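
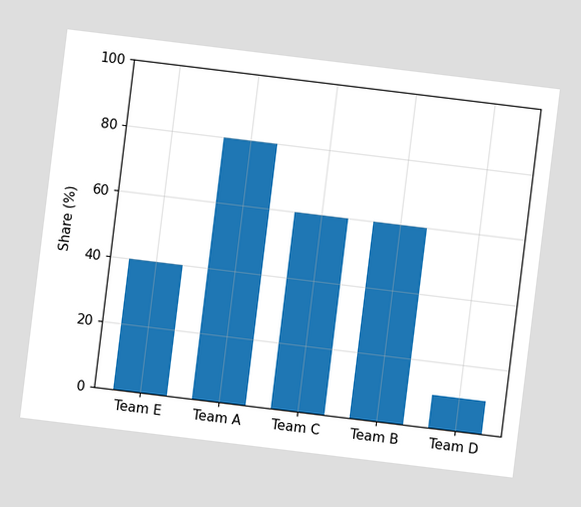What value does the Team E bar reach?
40%

The chart is tilted about 7° clockwise. Reading along the chart's y-axis, the Team E bar reaches 40%.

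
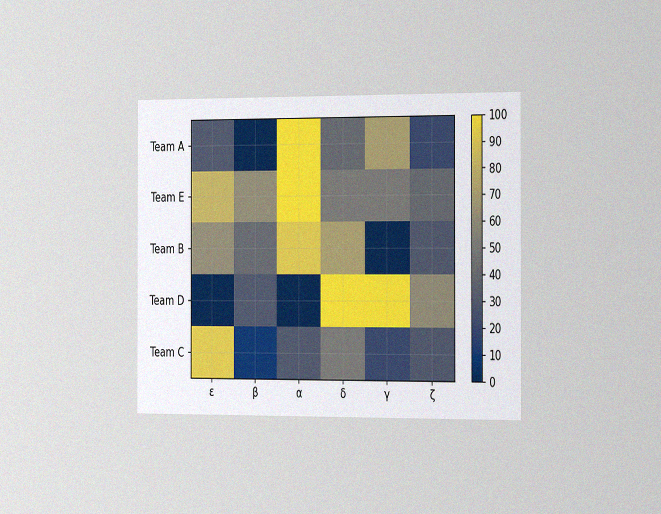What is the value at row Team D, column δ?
The chart is viewed slightly from the right, with some photo noise. Matching cell (Team D, δ) against the colorbar gives 100.

100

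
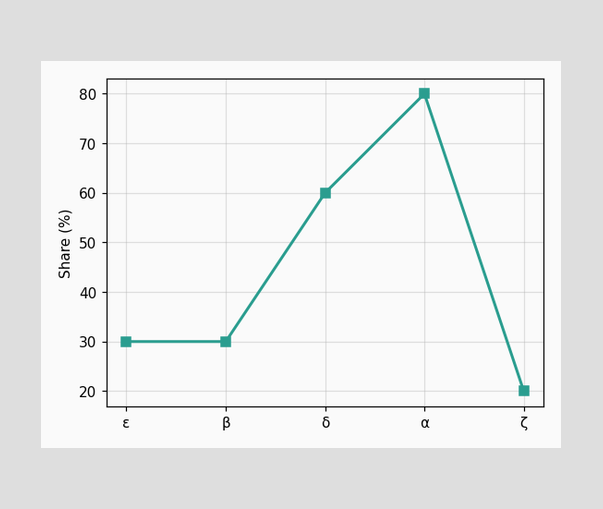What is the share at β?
30%

At β, the line is at 30%.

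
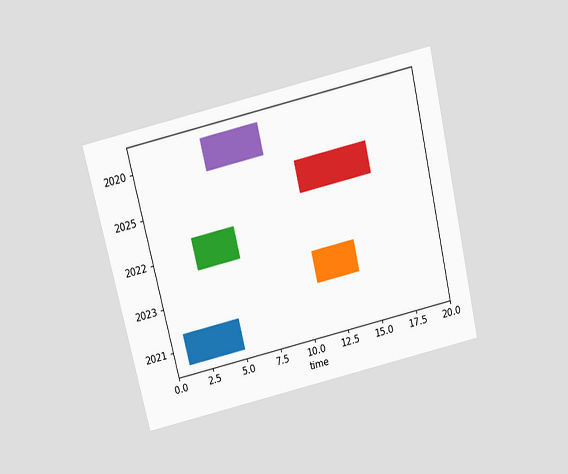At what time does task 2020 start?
The chart is tilted about 13° counter-clockwise and viewed slightly from above. The 2020 bar begins at t=5.

5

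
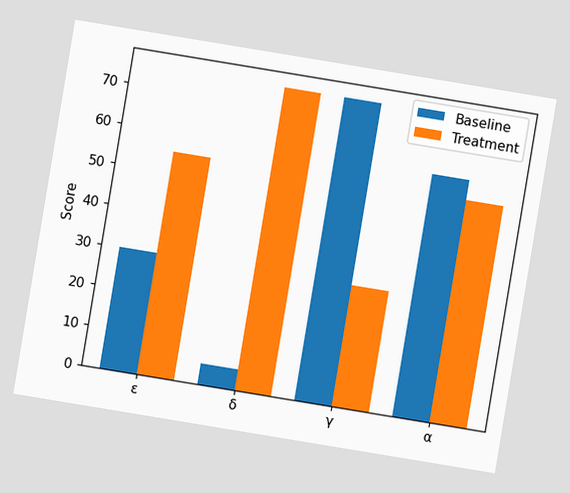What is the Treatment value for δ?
The chart is tilted about 9° clockwise. The Treatment bar at δ reaches 75 on the y-axis.

75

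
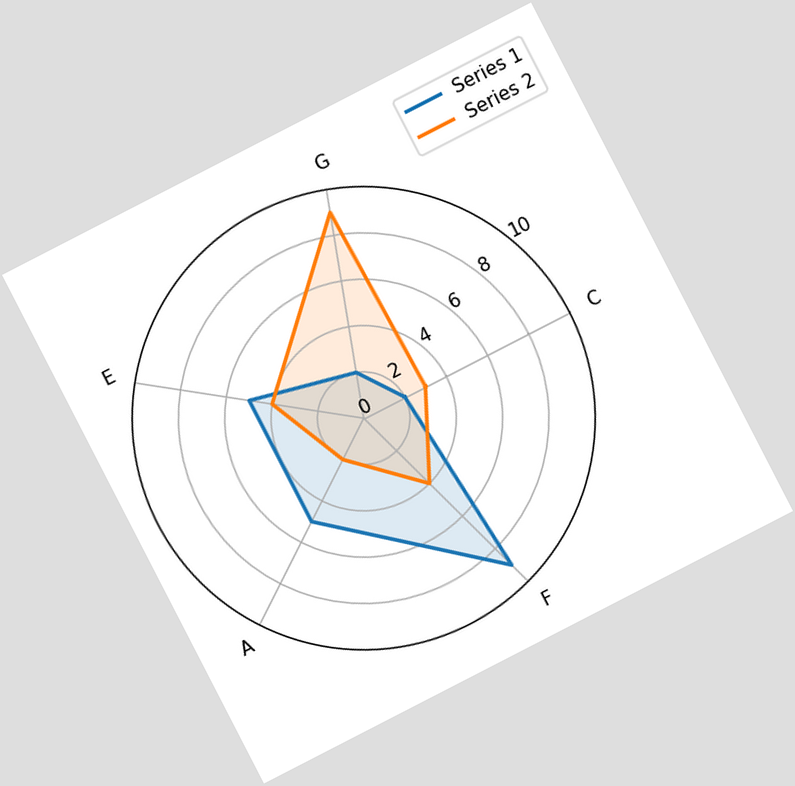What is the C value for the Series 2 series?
3

The chart is tilted about 27° counter-clockwise. On the C axis, Series 2 reaches 3.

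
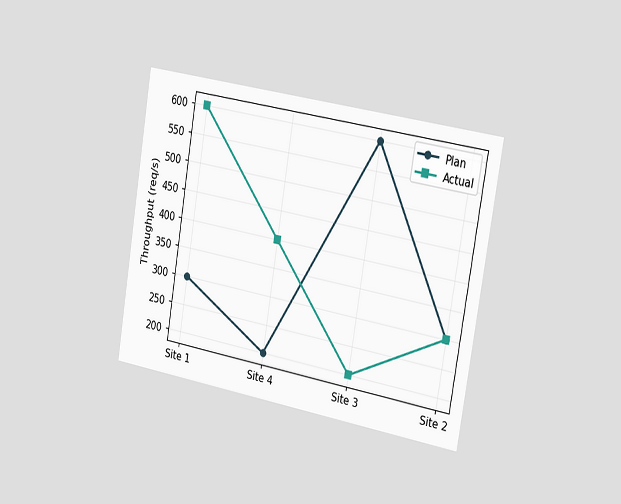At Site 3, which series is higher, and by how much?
Plan, by 400req/s

The chart is tilted about 9° clockwise and viewed slightly from the right. At Site 3, Plan sits above the other line by 400req/s.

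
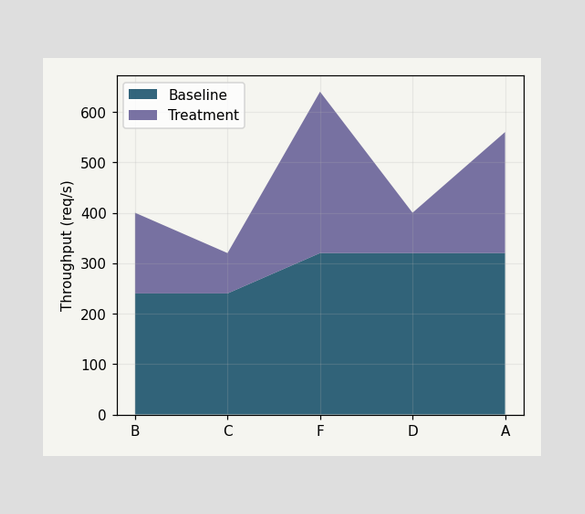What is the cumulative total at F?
The stacked total at F reaches 640req/s.

640req/s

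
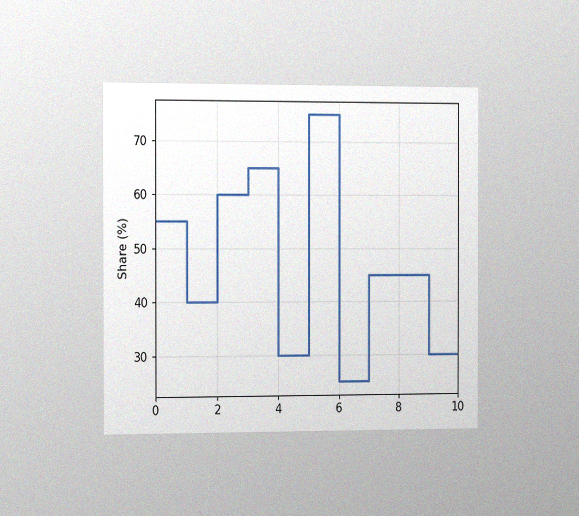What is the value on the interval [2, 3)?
The chart is viewed slightly from the left, with some photo noise. On [2, 3) the step sits at 60%.

60%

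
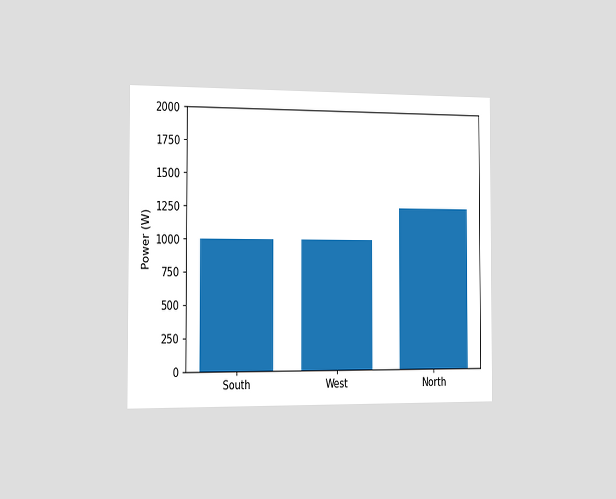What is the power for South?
1000W

The chart is viewed slightly from the left. Reading along the chart's y-axis, the South bar reaches 1000W.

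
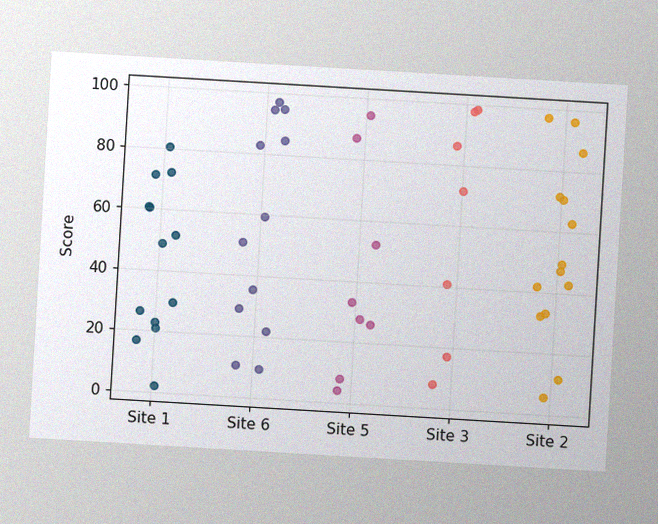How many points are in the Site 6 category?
12

The chart is tilted about 3° clockwise, with some photo noise. Counting the markers in the Site 6 column gives 12.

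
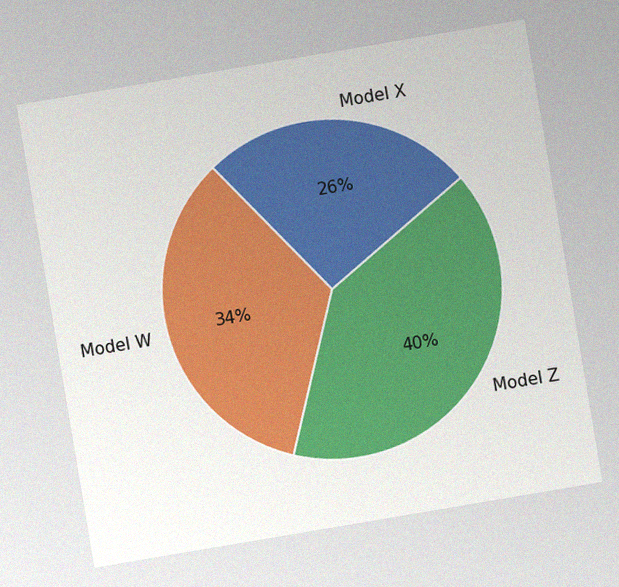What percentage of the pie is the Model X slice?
The chart is tilted about 10° counter-clockwise, with some photo noise. The Model X slice takes up 26% of the pie.

26%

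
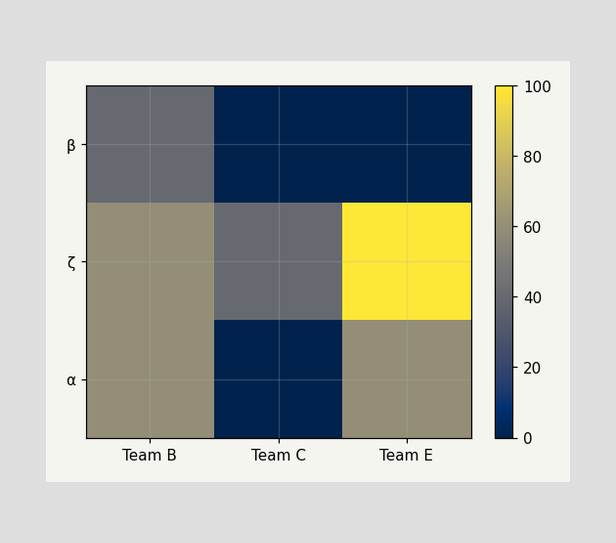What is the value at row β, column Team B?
40

Matching cell (β, Team B) against the colorbar gives 40.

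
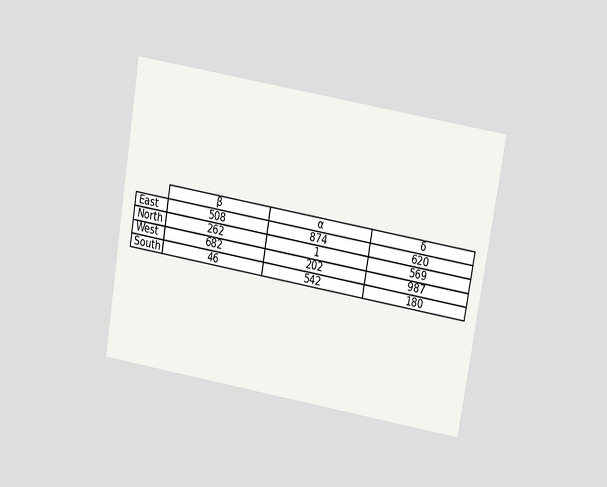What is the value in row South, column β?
The chart is tilted about 9° clockwise and viewed slightly from above. The (South, β) cell reads 46.

46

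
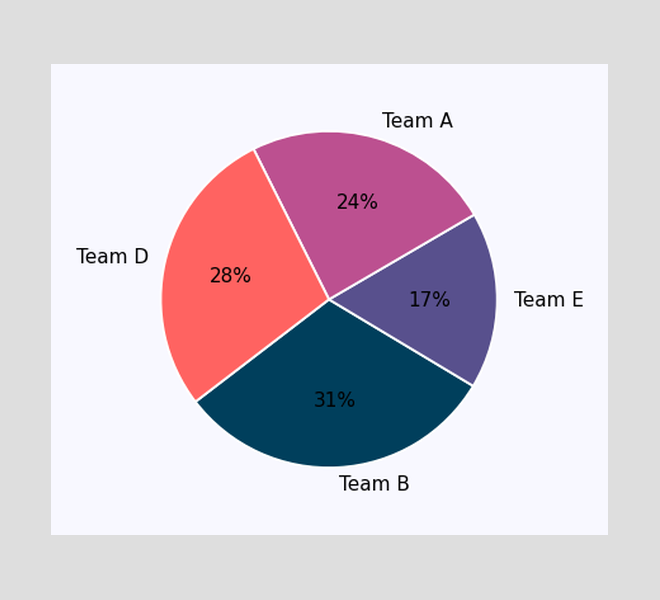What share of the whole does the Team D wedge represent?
28%

The Team D slice takes up 28% of the pie.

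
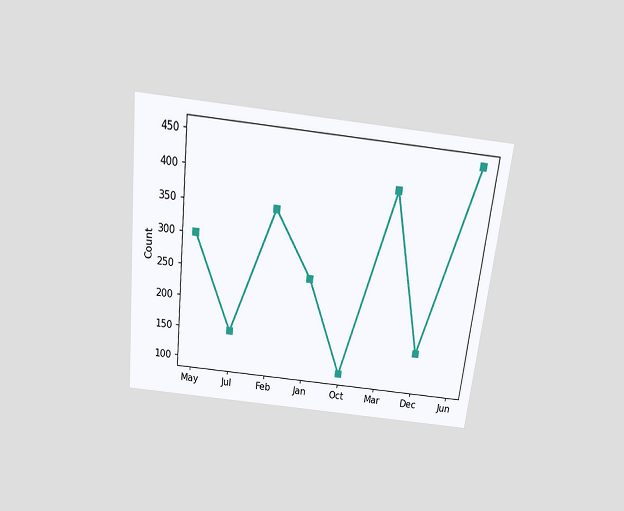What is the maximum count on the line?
450

The chart is tilted about 6° clockwise and viewed slightly from above. The highest point is at Jun, and reading across to the y-axis gives 450.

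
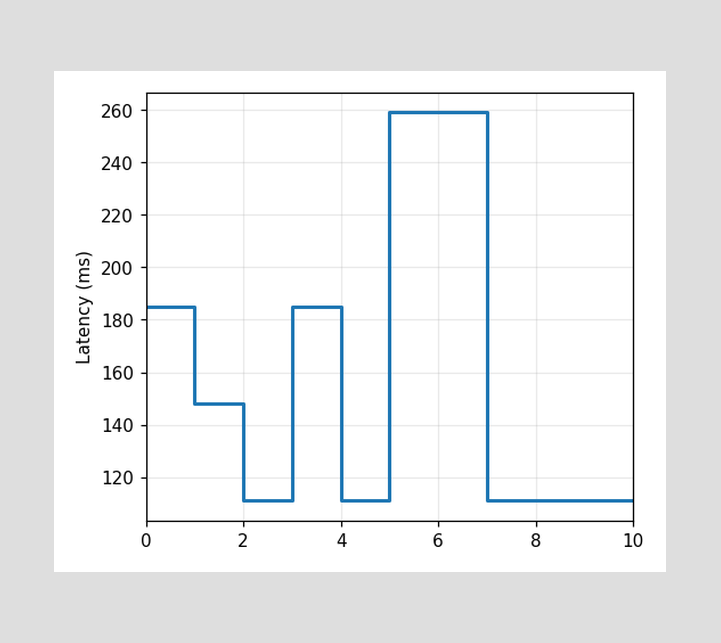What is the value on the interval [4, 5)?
On [4, 5) the step sits at 111ms.

111ms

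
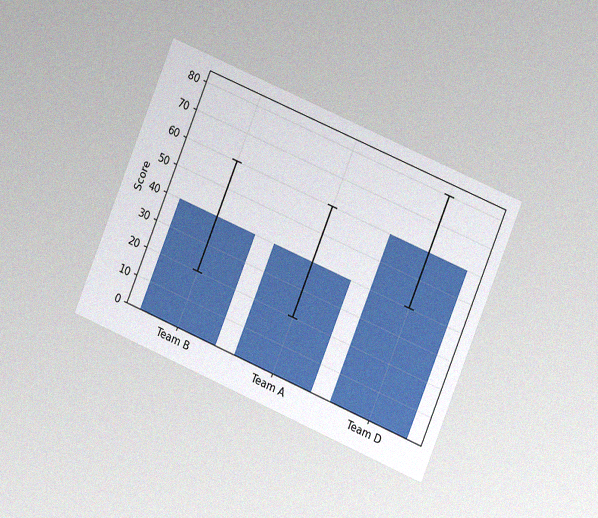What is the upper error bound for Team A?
The chart is tilted about 23° clockwise and viewed slightly from the right, with some photo noise. The Team A bar's upper whisker reaches 60.

60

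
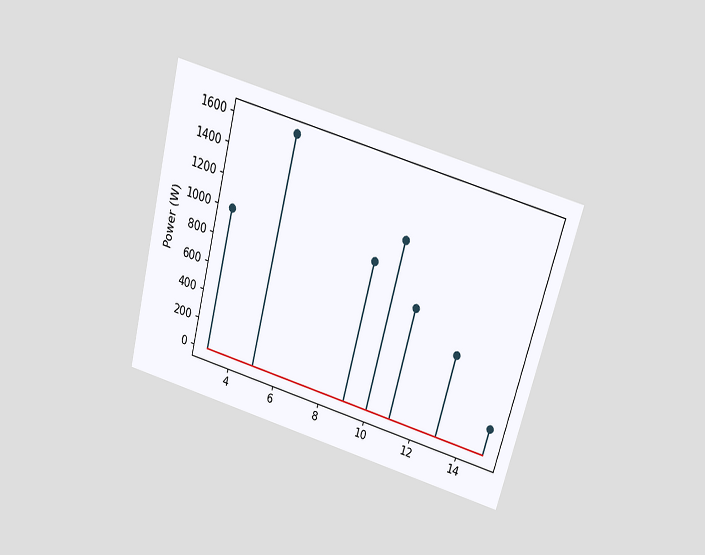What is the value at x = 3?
The chart is tilted about 15° clockwise and viewed slightly from above. The stem at x=3 reaches 1000W.

1000W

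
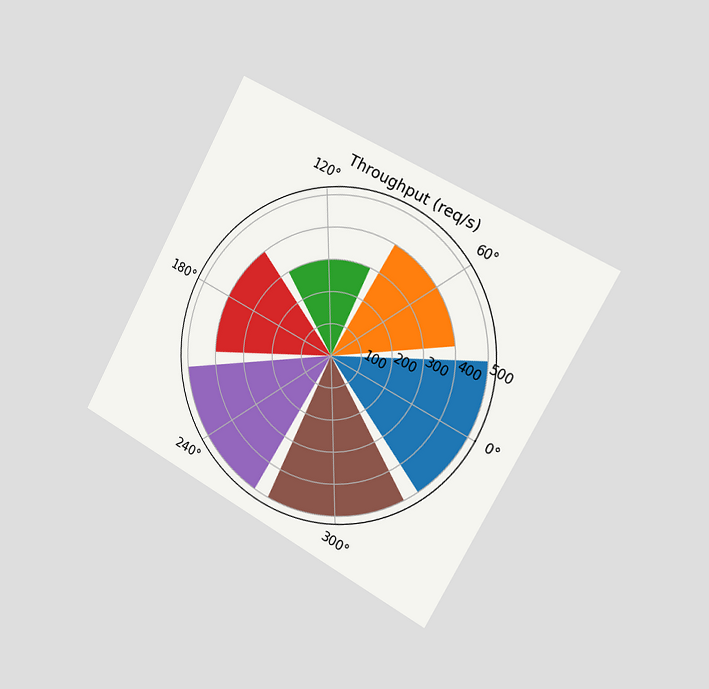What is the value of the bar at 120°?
300req/s

The chart is tilted about 29° clockwise and viewed slightly from the right. The bar at 120° reaches 300req/s on the radial axis.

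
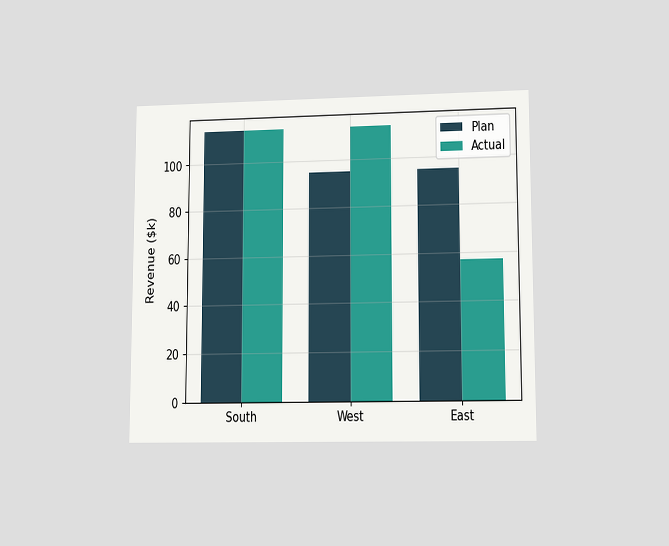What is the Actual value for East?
$57k

The chart is viewed at a slight angle. The Actual bar at East reaches $57k on the y-axis.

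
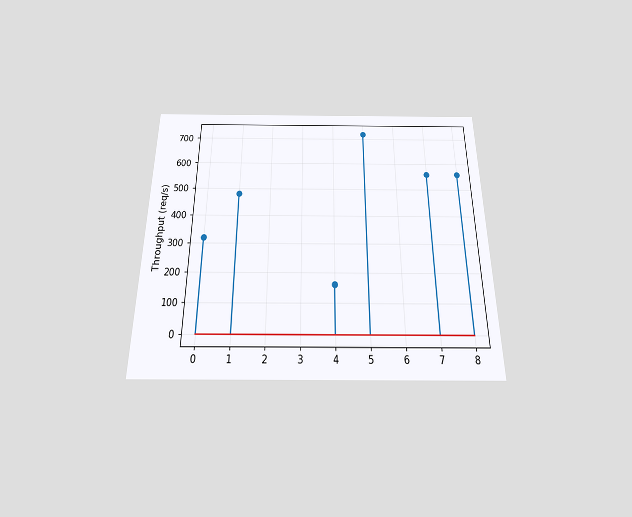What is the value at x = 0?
320req/s

The chart is viewed slightly from below. The stem at x=0 reaches 320req/s.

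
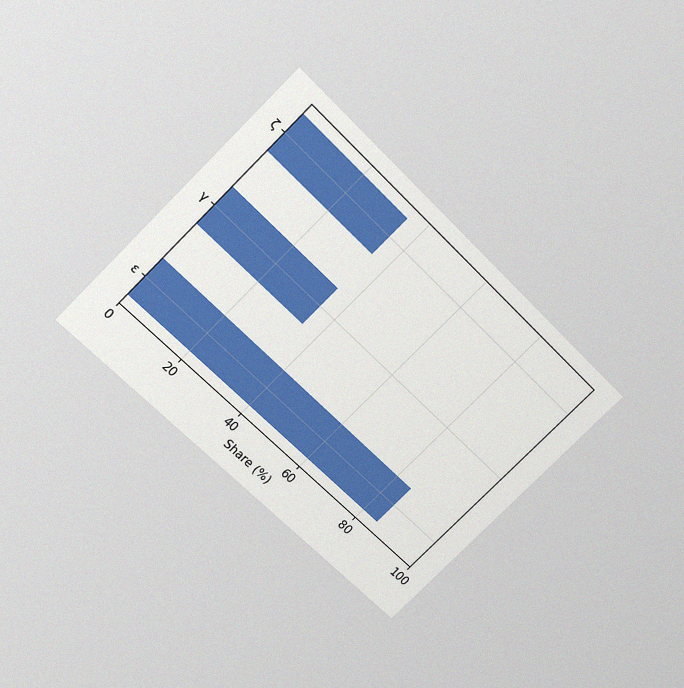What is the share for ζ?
The chart is tilted about 45° clockwise and viewed slightly from above, with some photo noise. Reading along the chart's x-axis, the ζ bar reaches 35%.

35%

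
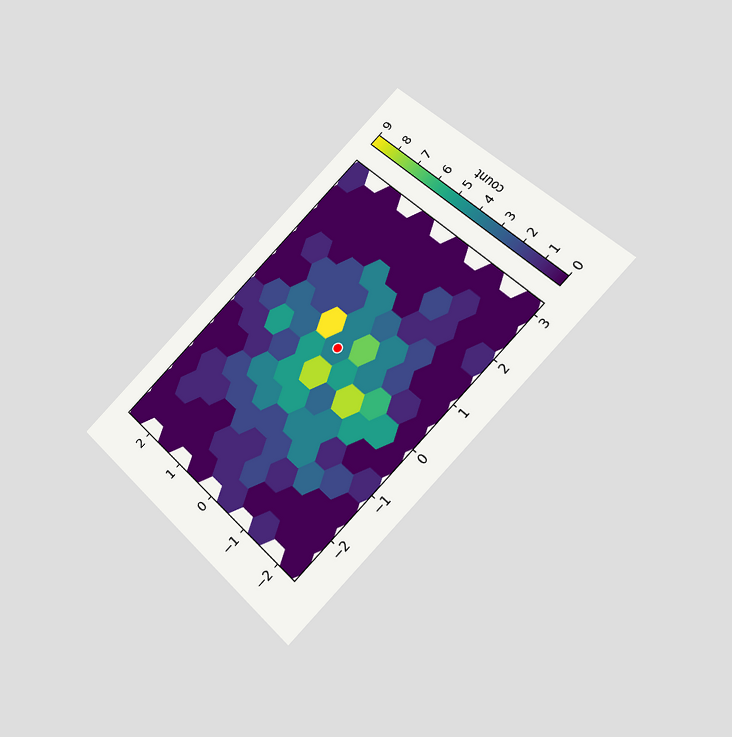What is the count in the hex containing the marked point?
The chart is tilted about 45° counter-clockwise and viewed at a slight angle. The marked hex reads 4 on the colorbar.

4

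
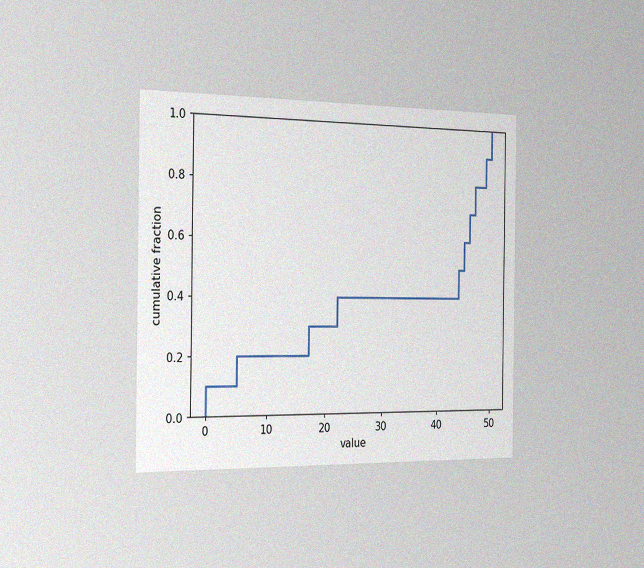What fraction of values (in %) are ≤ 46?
70%

The chart is viewed slightly from the left, with some photo noise. At x=46 the ECDF step is at 70%.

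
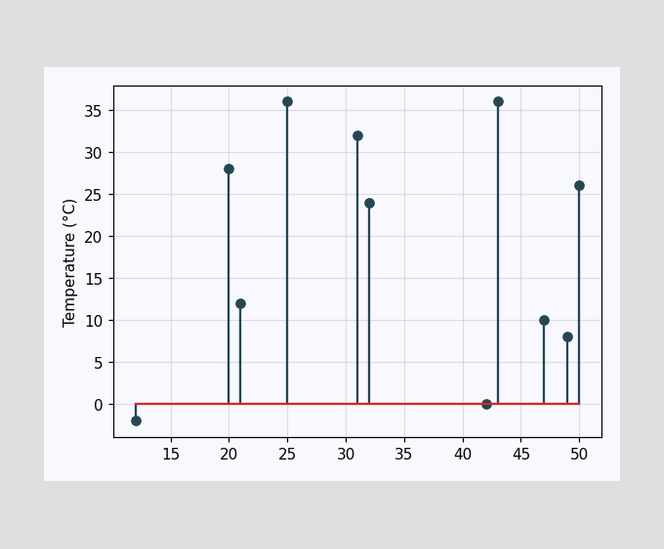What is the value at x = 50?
26°C

The stem at x=50 reaches 26°C.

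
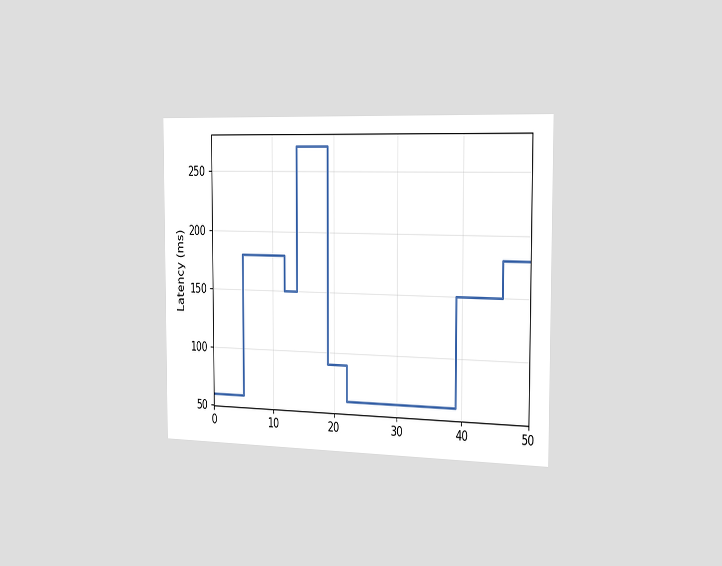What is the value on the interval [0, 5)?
60ms

The chart is viewed slightly from the right. On [0, 5) the step sits at 60ms.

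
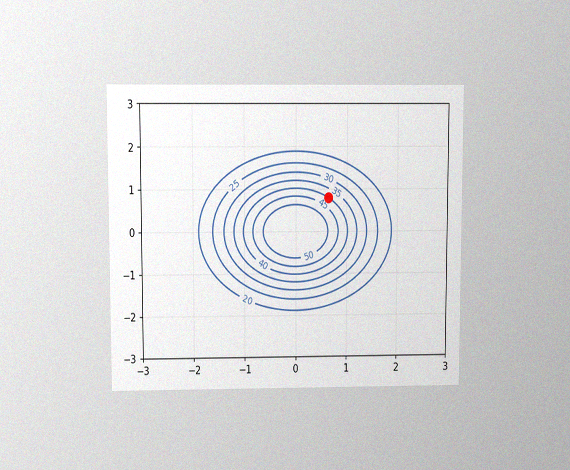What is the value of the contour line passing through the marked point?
The chart is viewed slightly from above, with some photo noise. The marked point sits on the contour labelled 40.

40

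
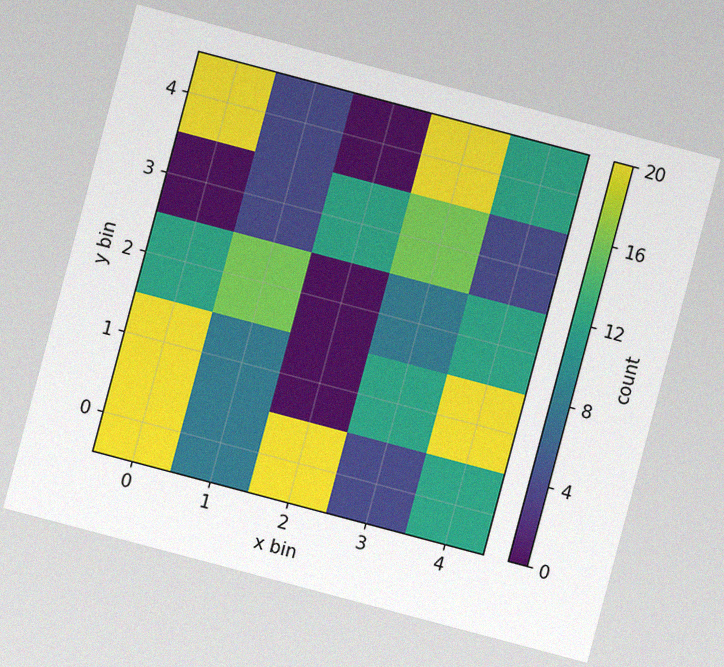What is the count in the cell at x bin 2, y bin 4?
The chart is tilted about 15° clockwise, with some photo noise. Matching the cell (2, 4) against the colorbar gives 0.

0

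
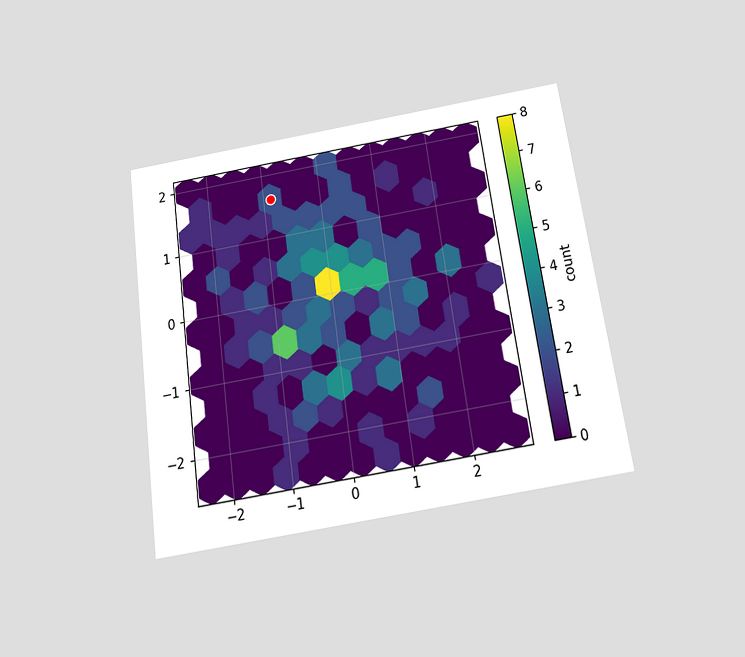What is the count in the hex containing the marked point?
The chart is tilted about 8° counter-clockwise and viewed slightly from below. The marked hex reads 2 on the colorbar.

2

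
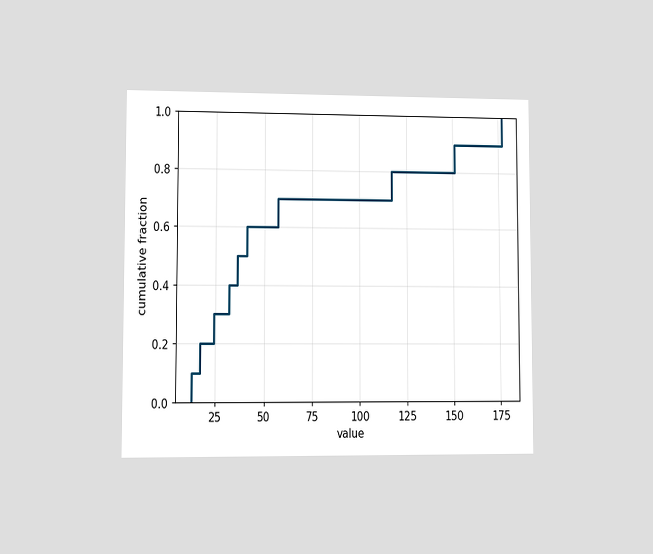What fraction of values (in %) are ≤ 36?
The chart is viewed at a slight angle. At x=36 the ECDF step is at 50%.

50%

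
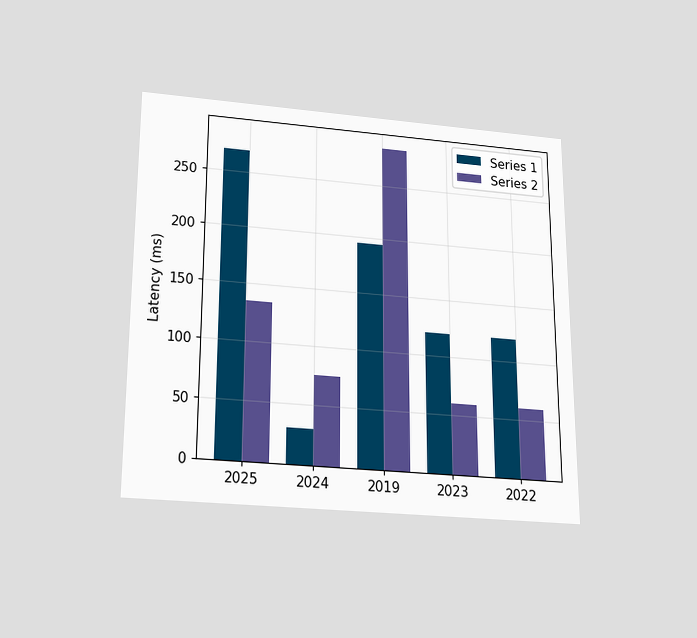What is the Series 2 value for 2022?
The chart is viewed slightly from below. The Series 2 bar at 2022 reaches 60ms on the y-axis.

60ms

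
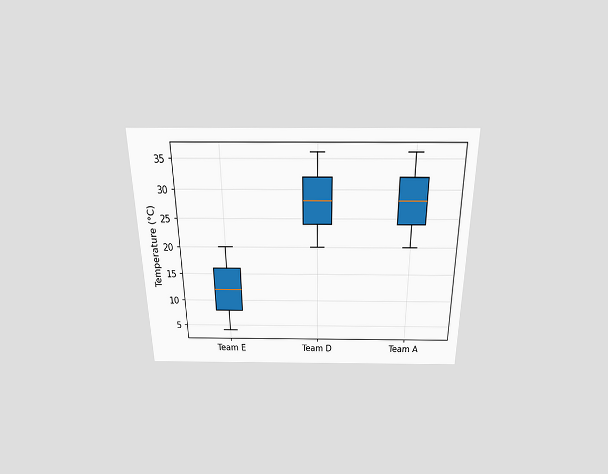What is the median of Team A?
28°C

The chart is viewed slightly from above. The median line in the Team A box sits at 28°C.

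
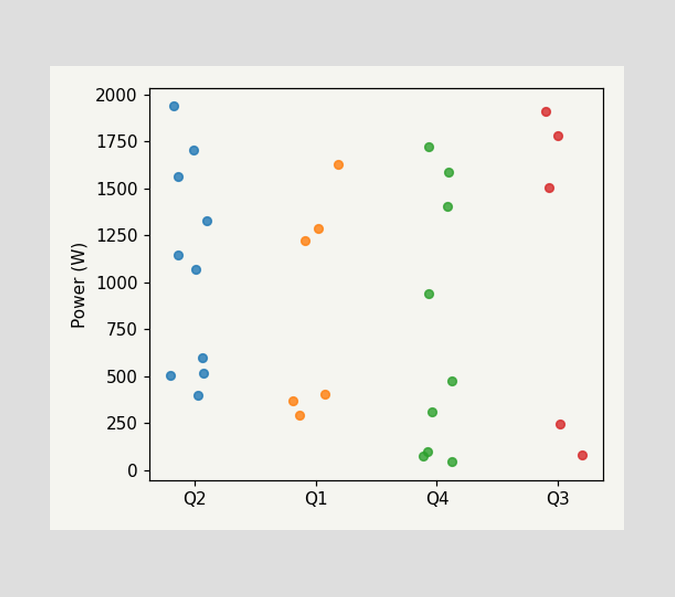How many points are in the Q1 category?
6

Counting the markers in the Q1 column gives 6.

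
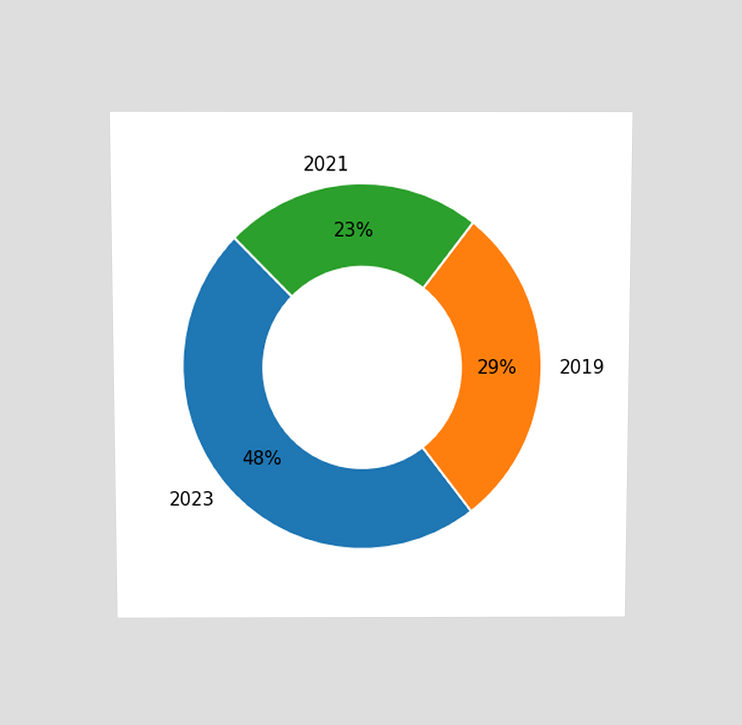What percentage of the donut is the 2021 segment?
The chart is viewed slightly from above. The 2021 segment takes up 23% of the ring.

23%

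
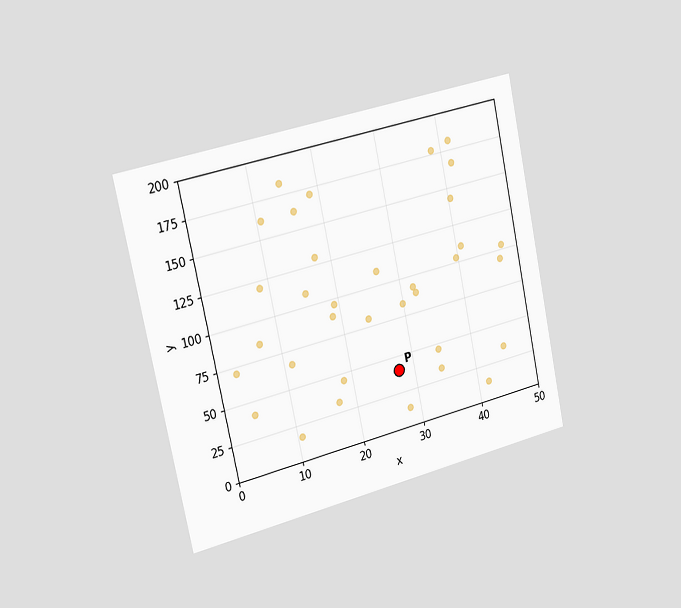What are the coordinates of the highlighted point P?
The chart is tilted about 12° counter-clockwise and viewed slightly from the left. Following the gridlines from P to each axis, P sits at (27.5, 40).

(27.5, 40)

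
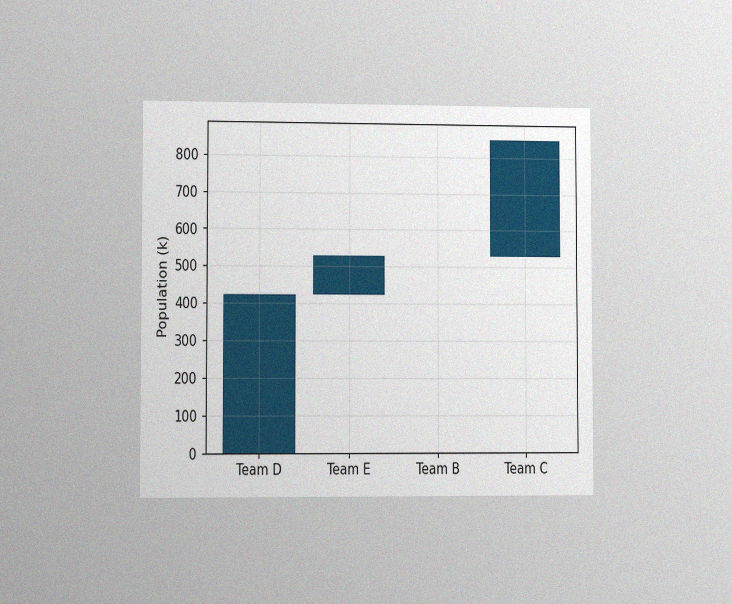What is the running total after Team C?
The chart is viewed slightly from the left, with some photo noise. After Team C the running total reaches 848k.

848k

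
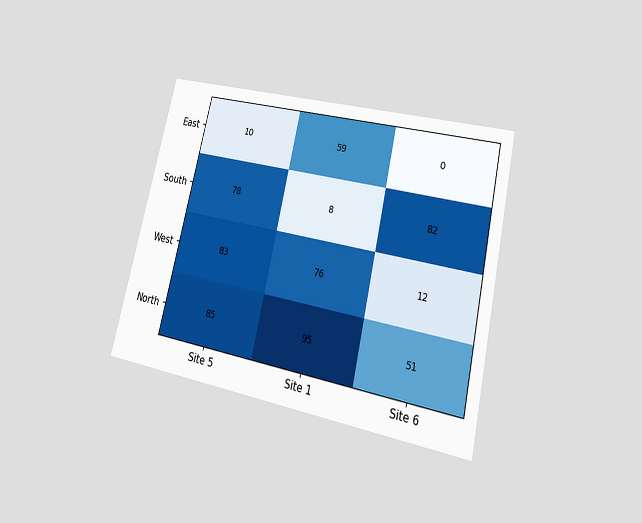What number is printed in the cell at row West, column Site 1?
76

The chart is tilted about 13° clockwise and viewed at a slight angle. The (West, Site 1) cell reads 76.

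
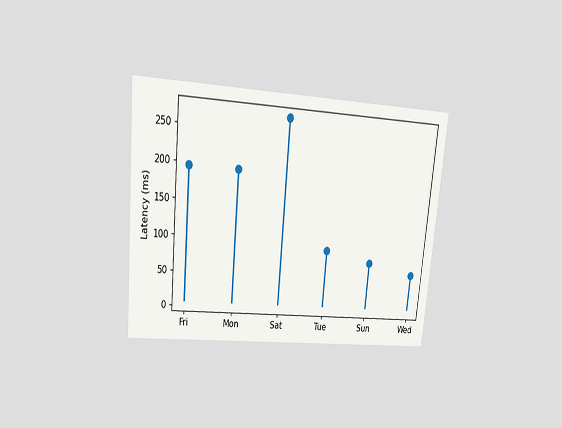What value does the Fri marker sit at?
195ms

The chart is tilted about 5° clockwise and viewed at a slight angle. The Fri marker sits at 195ms.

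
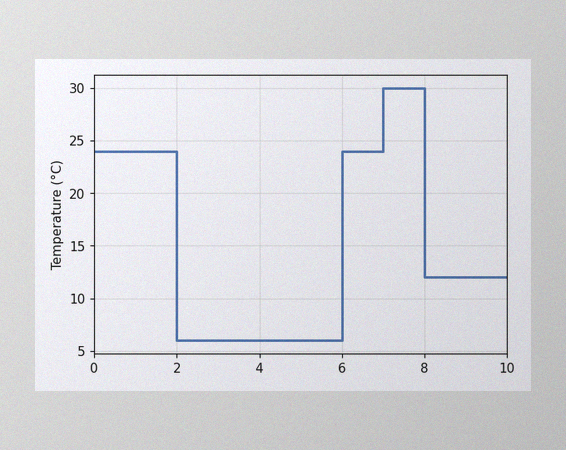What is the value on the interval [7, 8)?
30°C

The image has some photo noise and uneven lighting. On [7, 8) the step sits at 30°C.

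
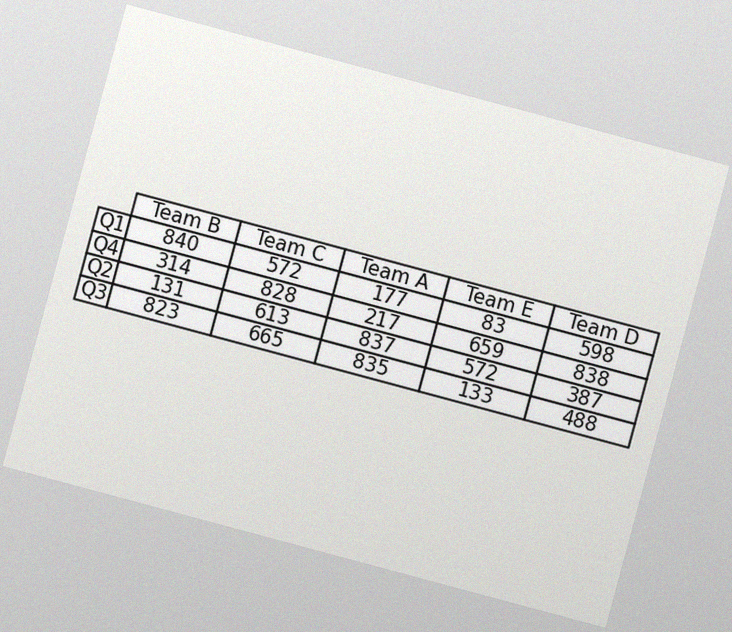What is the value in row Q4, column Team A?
217

The chart is tilted about 15° clockwise, with some photo noise. The (Q4, Team A) cell reads 217.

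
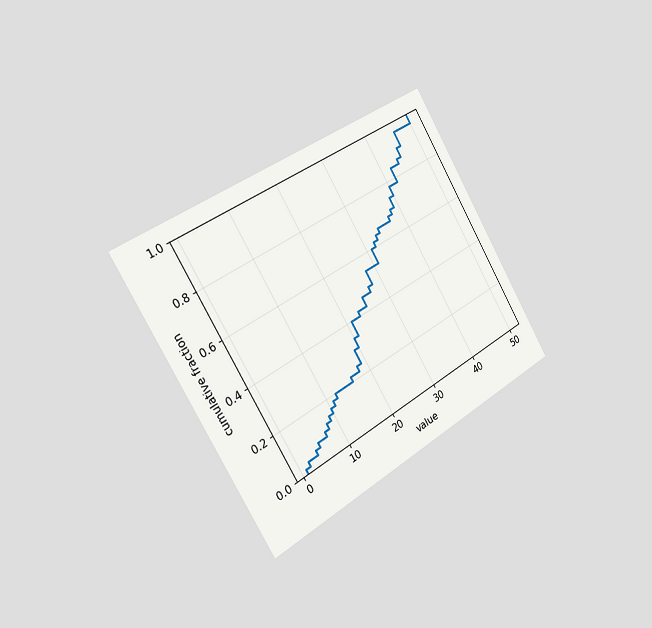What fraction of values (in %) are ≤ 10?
16%

The chart is tilted about 31° counter-clockwise and viewed slightly from the left. At x=10 the ECDF step is at 16%.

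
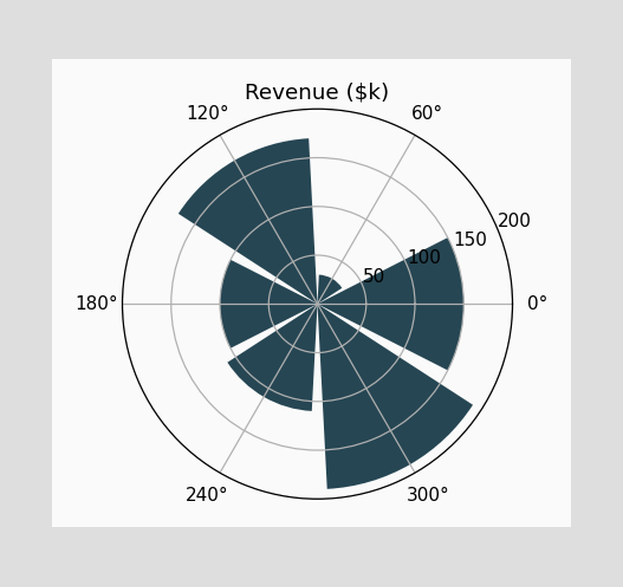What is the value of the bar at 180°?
$100k

The bar at 180° reaches $100k on the radial axis.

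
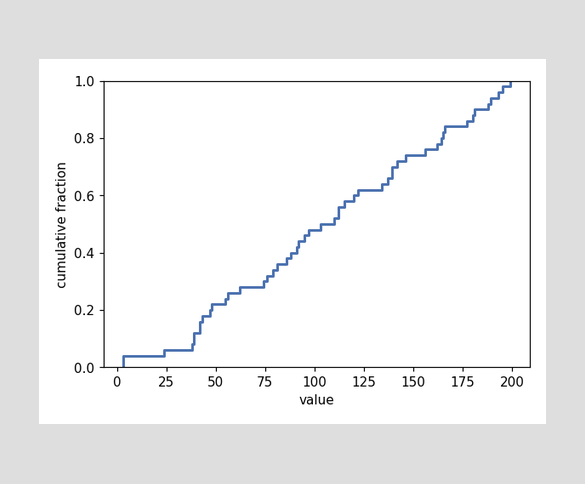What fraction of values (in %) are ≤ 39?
12%

At x=39 the ECDF step is at 12%.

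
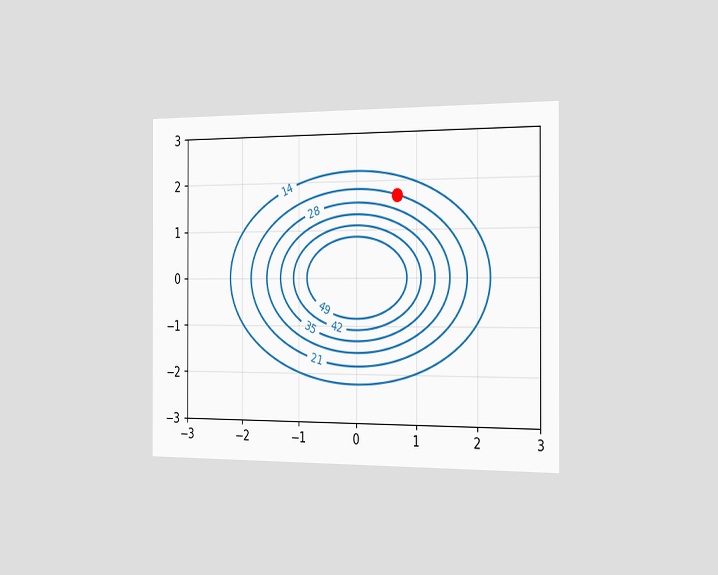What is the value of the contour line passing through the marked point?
21

The chart is viewed slightly from the right. The marked point sits on the contour labelled 21.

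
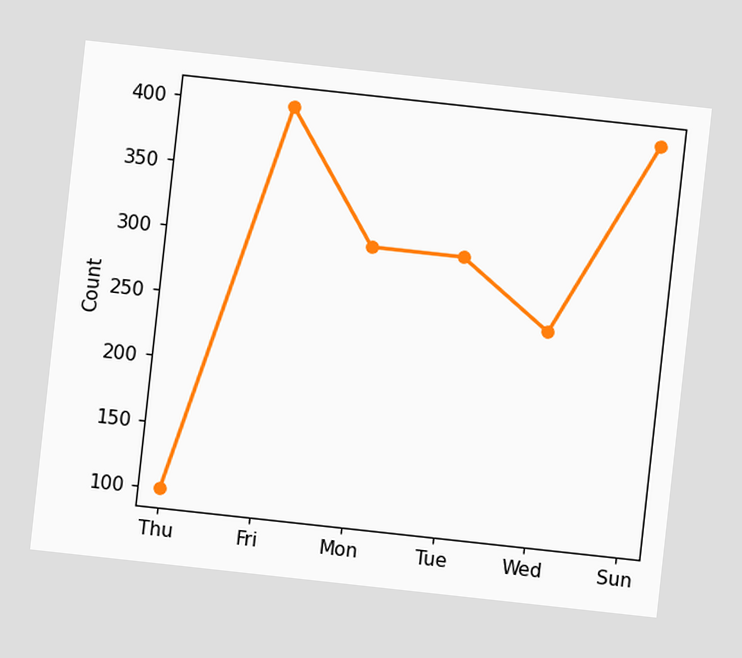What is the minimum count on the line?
100

The chart is tilted about 6° clockwise. The lowest point is at Thu, and reading across to the y-axis gives 100.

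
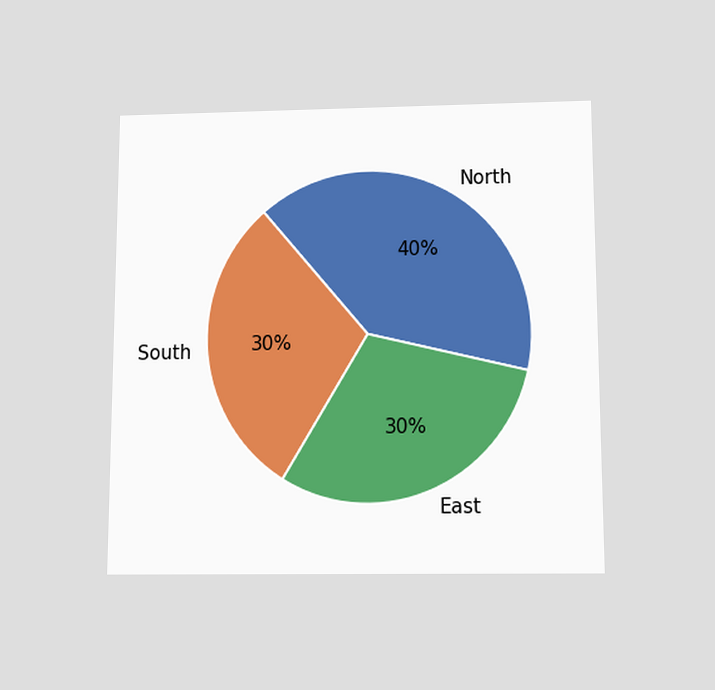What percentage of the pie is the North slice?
The chart is viewed slightly from below. The North slice takes up 40% of the pie.

40%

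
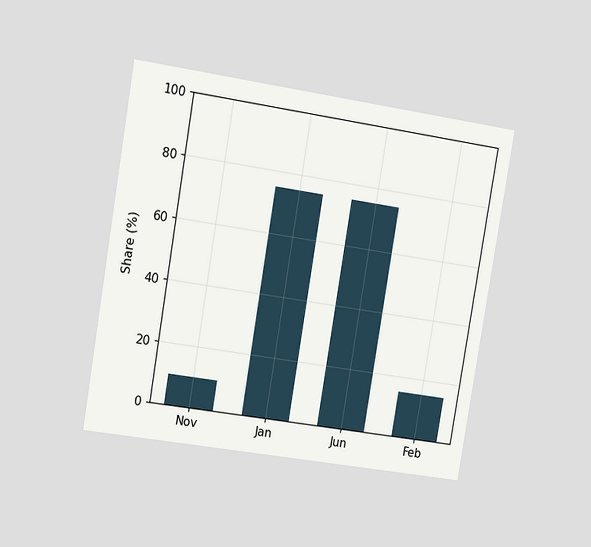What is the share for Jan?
The chart is tilted about 9° clockwise and viewed slightly from the left. Reading along the chart's y-axis, the Jan bar reaches 75%.

75%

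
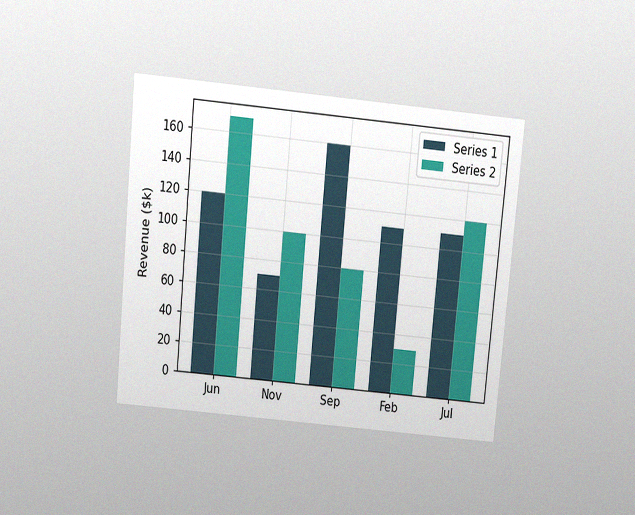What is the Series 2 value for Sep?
$80k

The chart is tilted about 5° clockwise and viewed slightly from above, with some photo noise. The Series 2 bar at Sep reaches $80k on the y-axis.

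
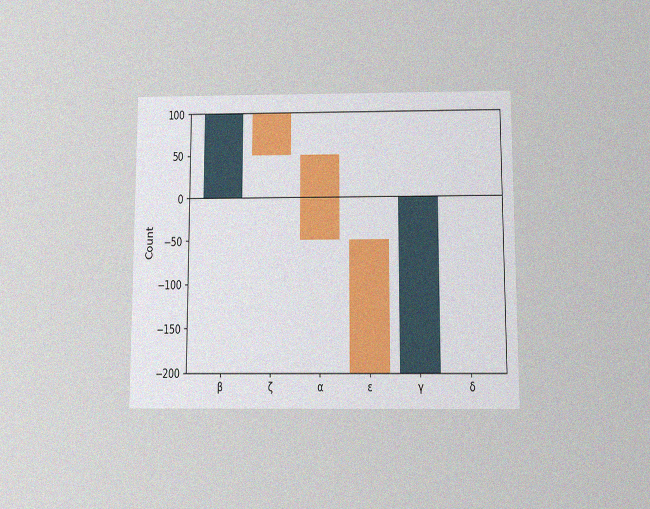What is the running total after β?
100

The chart is viewed slightly from below, with some photo noise. After β the running total reaches 100.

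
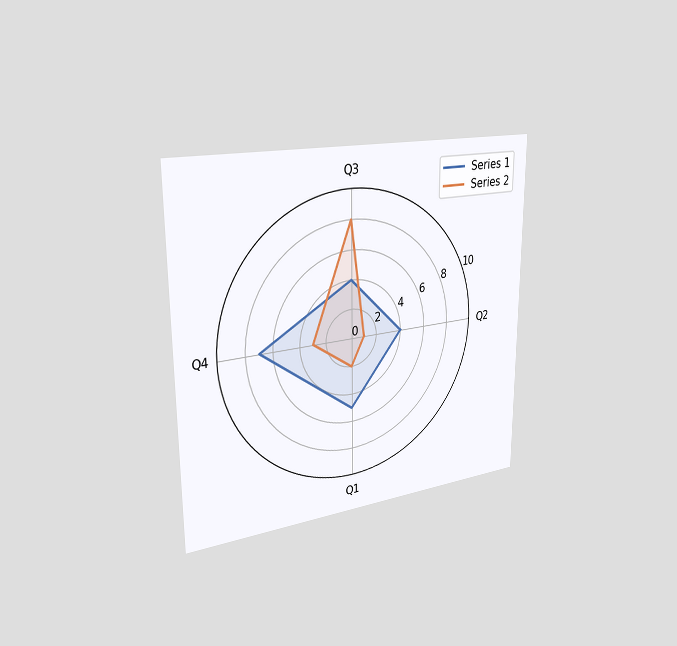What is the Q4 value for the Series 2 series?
The chart is viewed slightly from the left. On the Q4 axis, Series 2 reaches 3.

3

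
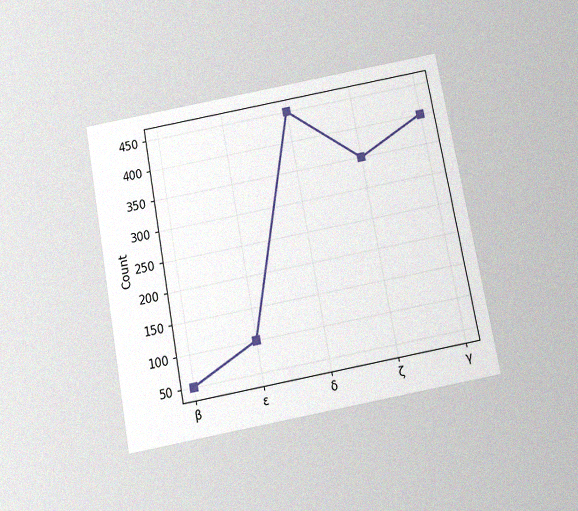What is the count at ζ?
350

The chart is tilted about 11° counter-clockwise and viewed slightly from below, with some photo noise. At ζ, the line is at 350.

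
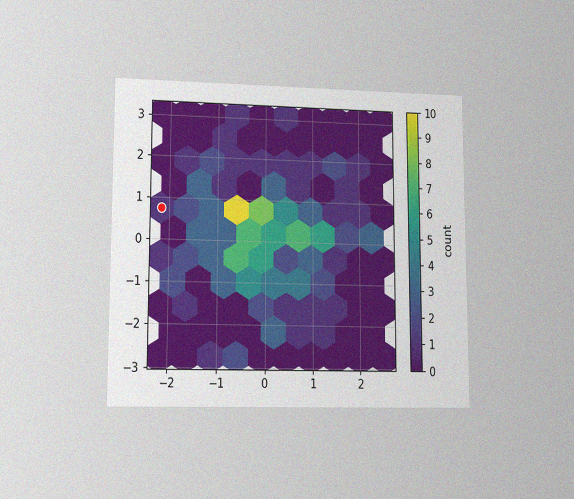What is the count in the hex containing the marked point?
1

The chart is viewed at a slight angle, with some photo noise. The marked hex reads 1 on the colorbar.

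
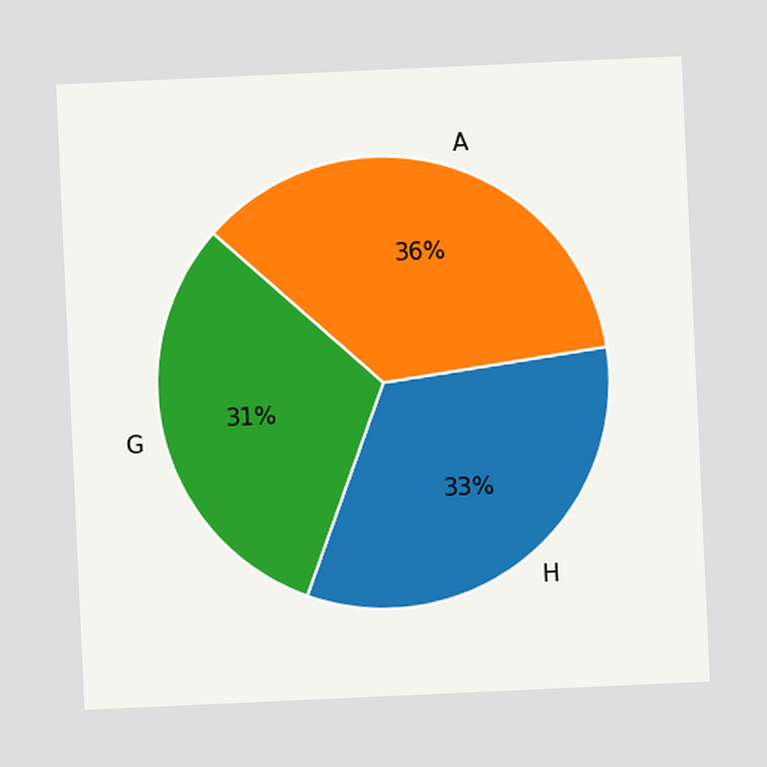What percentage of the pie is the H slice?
33%

The chart is tilted about 3° counter-clockwise. The H slice takes up 33% of the pie.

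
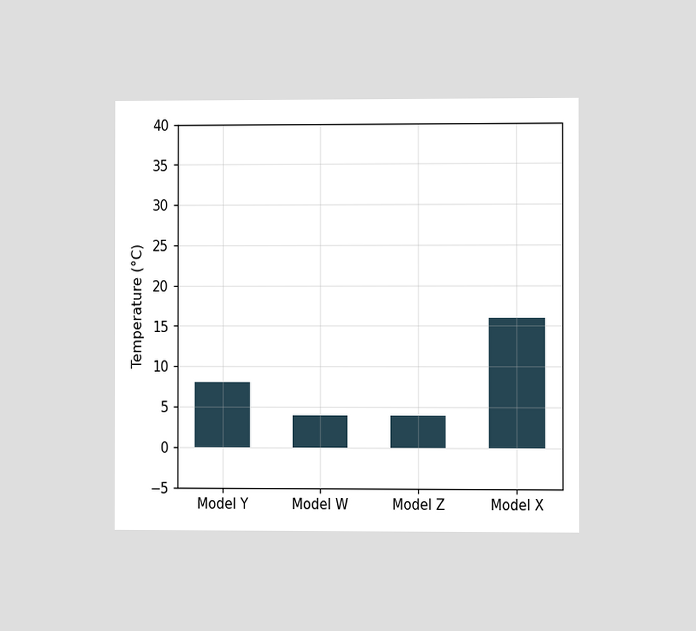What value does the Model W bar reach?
The chart is viewed at a slight angle. Reading along the chart's y-axis, the Model W bar reaches 4°C.

4°C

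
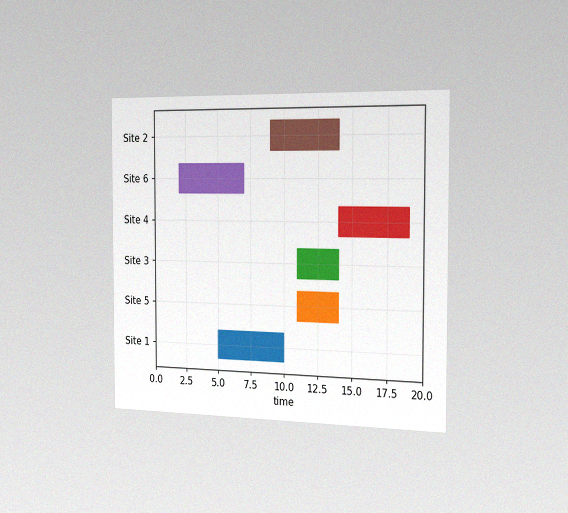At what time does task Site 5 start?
11

The chart is viewed slightly from the right, with some photo noise. The Site 5 bar begins at t=11.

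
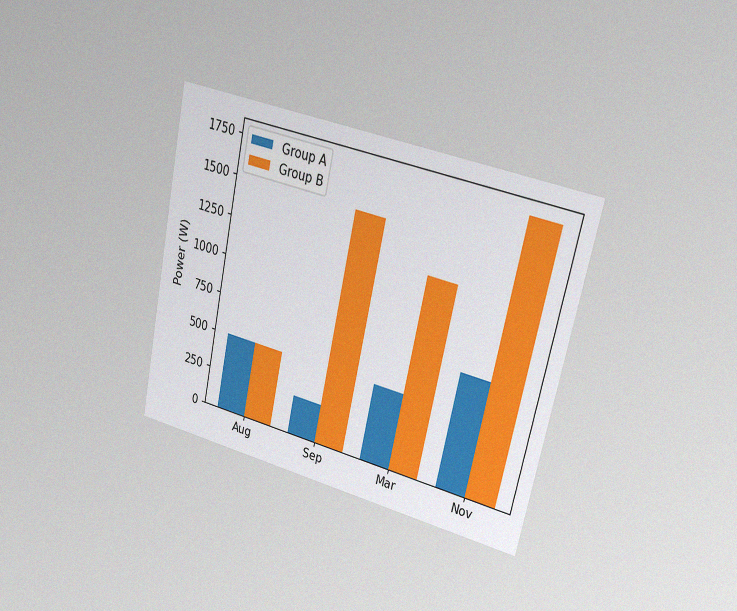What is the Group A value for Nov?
The chart is tilted about 12° clockwise and viewed slightly from the right, with some photo noise. The Group A bar at Nov reaches 750W on the y-axis.

750W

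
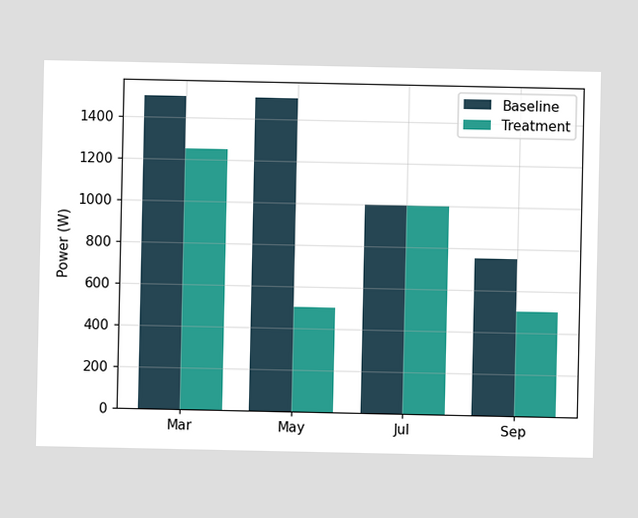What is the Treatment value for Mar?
1250W

The Treatment bar at Mar reaches 1250W on the y-axis.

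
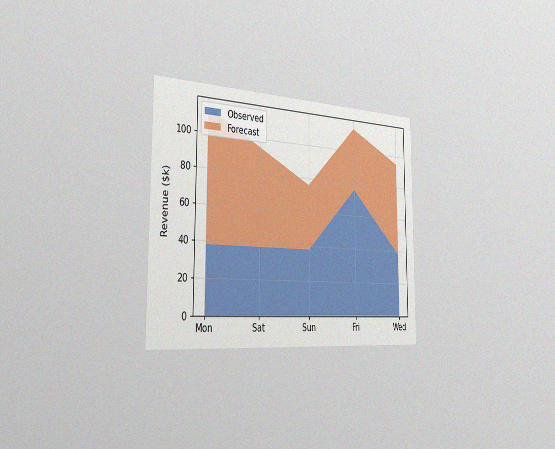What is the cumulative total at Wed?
$95k

The chart is viewed slightly from the left, with some photo noise. The stacked total at Wed reaches $95k.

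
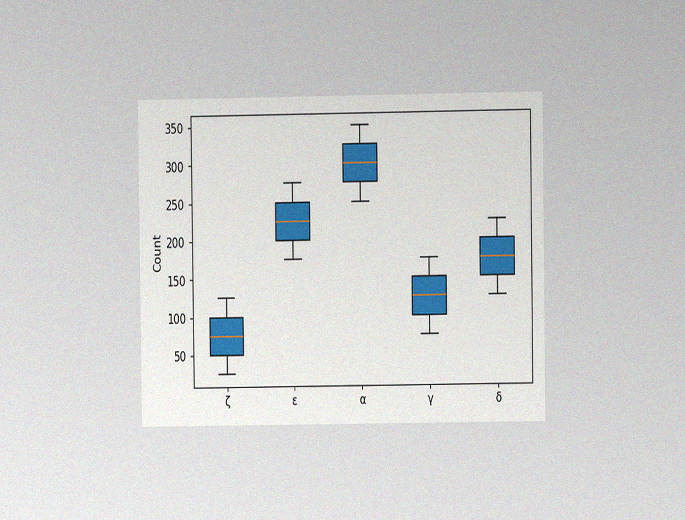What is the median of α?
300

The chart is viewed at a slight angle, with some photo noise. The median line in the α box sits at 300.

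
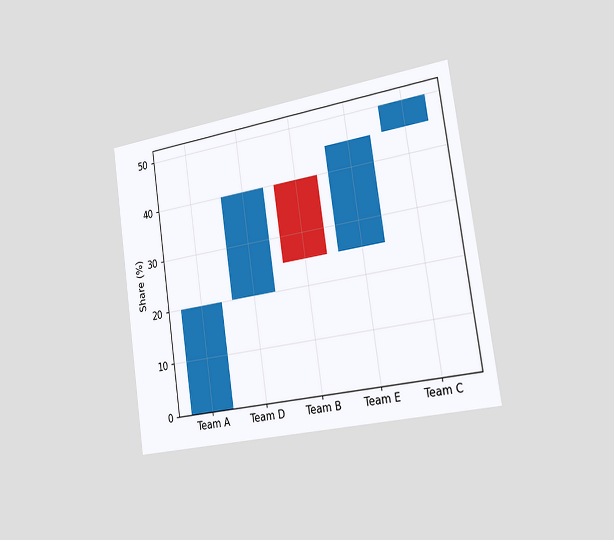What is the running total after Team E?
The chart is tilted about 8° counter-clockwise and viewed slightly from the right. After Team E the running total reaches 45%.

45%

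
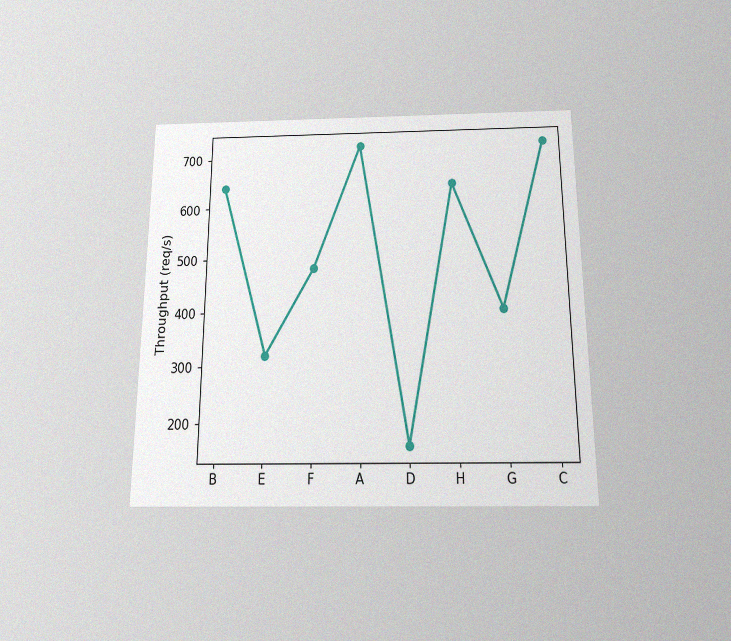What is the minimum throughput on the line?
The chart is viewed slightly from below, with some photo noise. The lowest point is at D, and reading across to the y-axis gives 160req/s.

160req/s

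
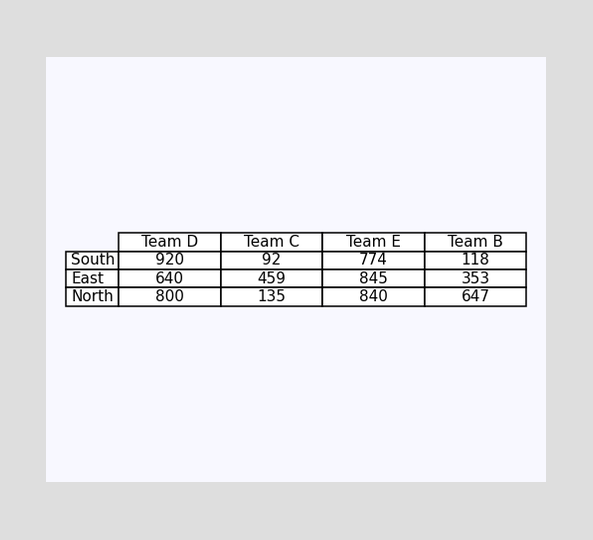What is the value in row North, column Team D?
800

The (North, Team D) cell reads 800.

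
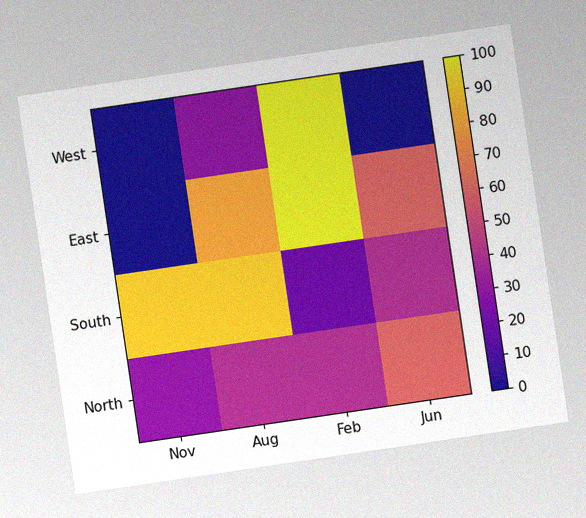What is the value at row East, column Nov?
0

The chart is tilted about 8° counter-clockwise, with some photo noise. Matching cell (East, Nov) against the colorbar gives 0.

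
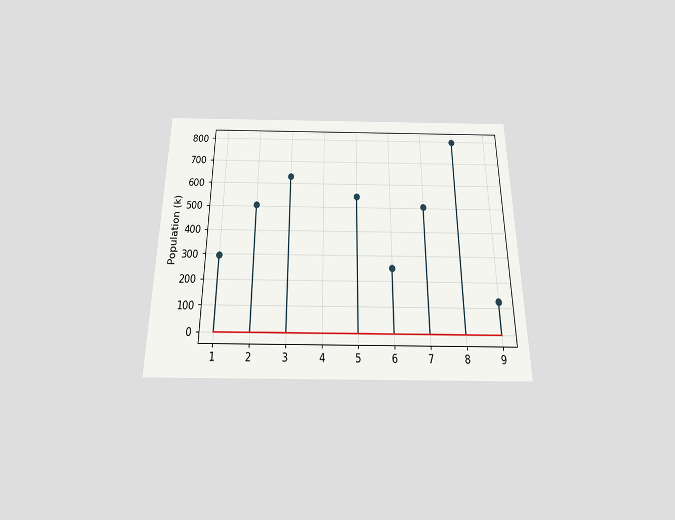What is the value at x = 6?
The chart is viewed slightly from below. The stem at x=6 reaches 252k.

252k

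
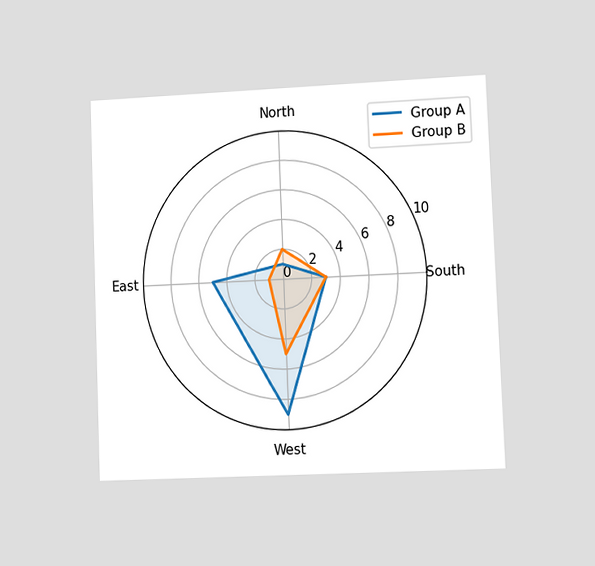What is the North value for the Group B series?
2

The chart is tilted about 2° counter-clockwise and viewed at a slight angle. On the North axis, Group B reaches 2.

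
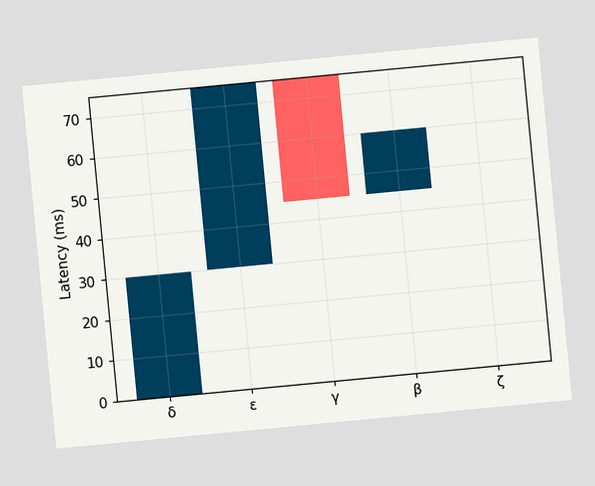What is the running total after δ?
The chart is tilted about 5° counter-clockwise. After δ the running total reaches 30ms.

30ms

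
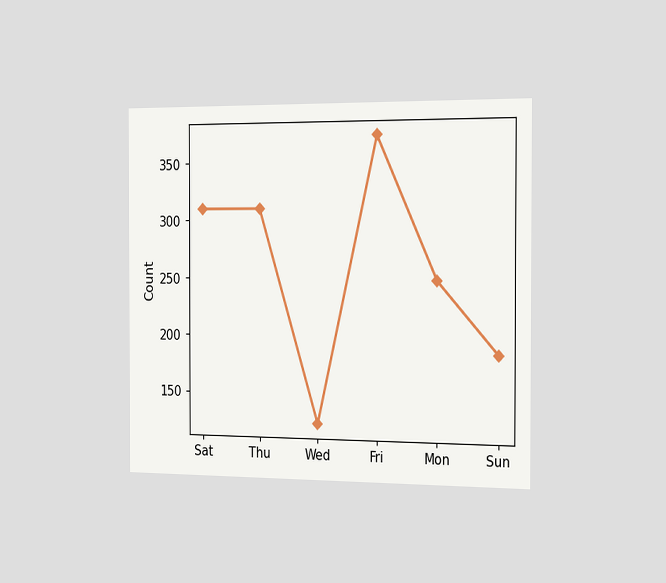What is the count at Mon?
The chart is viewed slightly from the right. At Mon, the line is at 248.

248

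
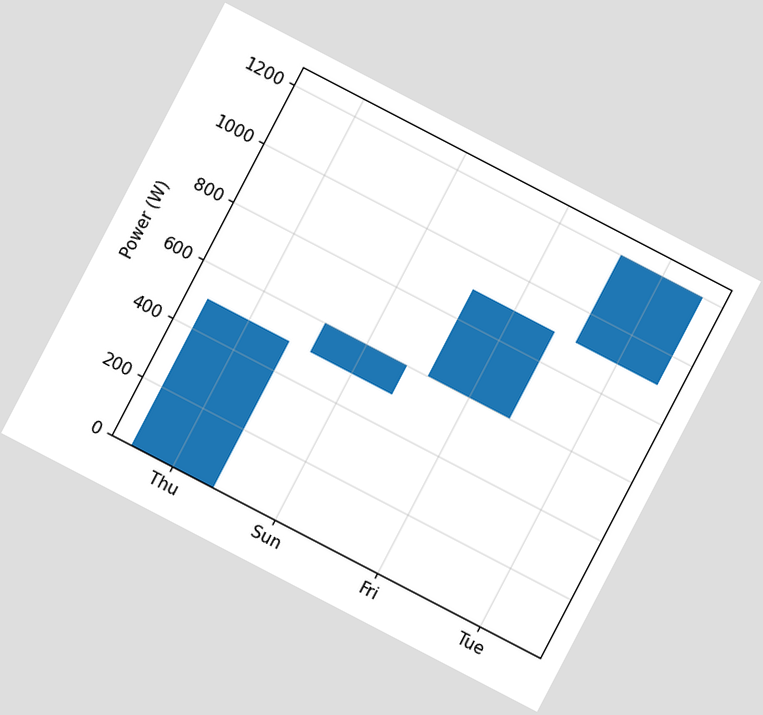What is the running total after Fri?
900W

The chart is tilted about 27° clockwise. After Fri the running total reaches 900W.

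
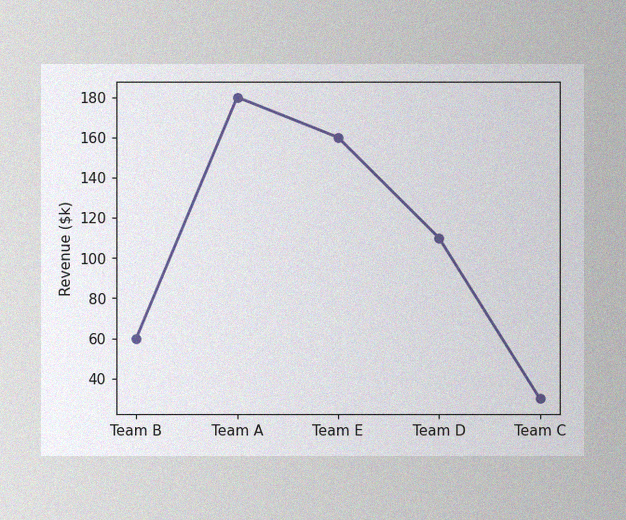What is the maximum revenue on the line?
The image has some photo noise and uneven lighting. The highest point is at Team A, and reading across to the y-axis gives $180k.

$180k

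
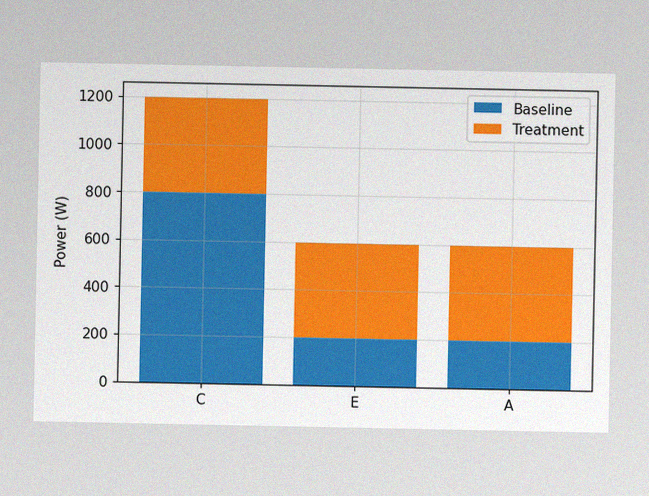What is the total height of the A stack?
600W

The image has some photo noise and uneven lighting. The A stack's top reaches 600W on the y-axis.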